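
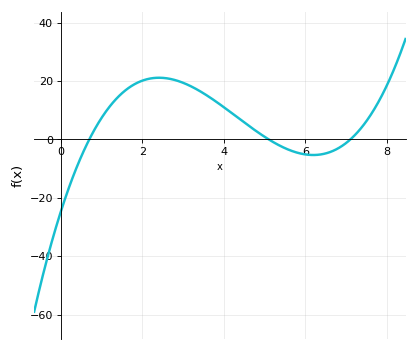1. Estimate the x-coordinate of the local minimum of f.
6.2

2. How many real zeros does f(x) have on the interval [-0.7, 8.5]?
3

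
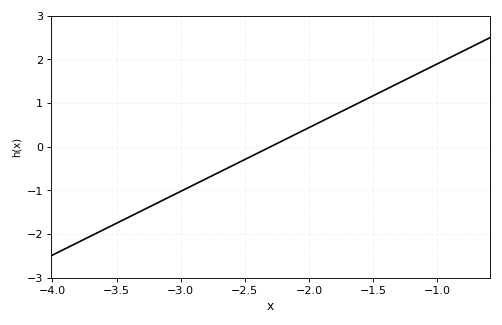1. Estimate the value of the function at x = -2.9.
-0.9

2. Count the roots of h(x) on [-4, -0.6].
1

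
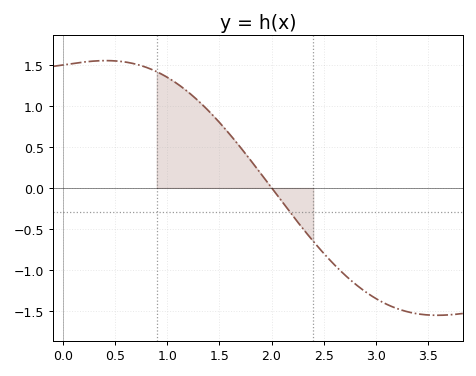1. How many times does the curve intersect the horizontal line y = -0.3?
1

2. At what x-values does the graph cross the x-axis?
2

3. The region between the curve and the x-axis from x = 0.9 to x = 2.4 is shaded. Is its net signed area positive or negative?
positive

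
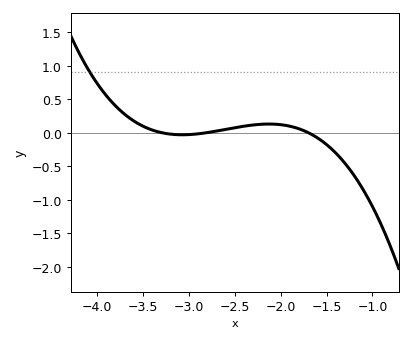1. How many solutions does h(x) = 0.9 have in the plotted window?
1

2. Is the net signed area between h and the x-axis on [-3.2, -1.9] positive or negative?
positive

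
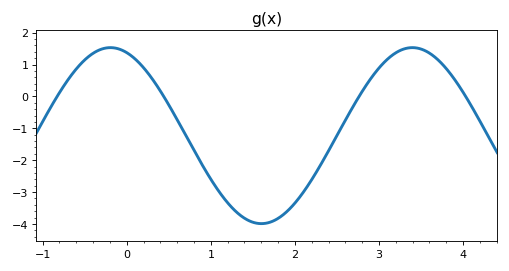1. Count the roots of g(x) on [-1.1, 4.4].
4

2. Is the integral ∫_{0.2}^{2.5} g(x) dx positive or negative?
negative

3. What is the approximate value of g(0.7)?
-1.2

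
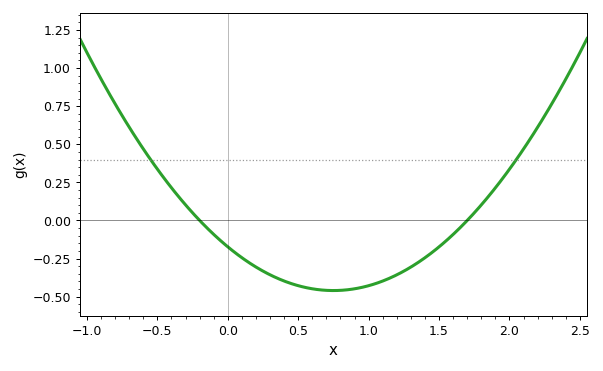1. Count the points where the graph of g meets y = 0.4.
2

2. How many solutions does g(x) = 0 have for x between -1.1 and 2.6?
2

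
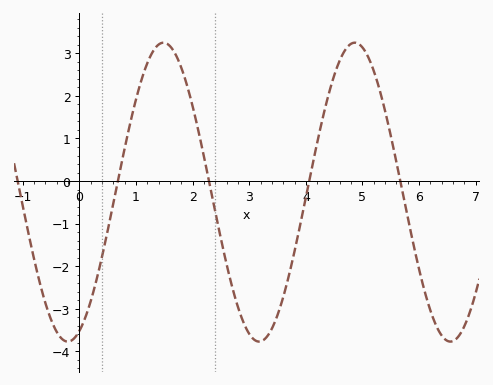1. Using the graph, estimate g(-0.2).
-3.77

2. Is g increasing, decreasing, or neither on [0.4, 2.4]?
neither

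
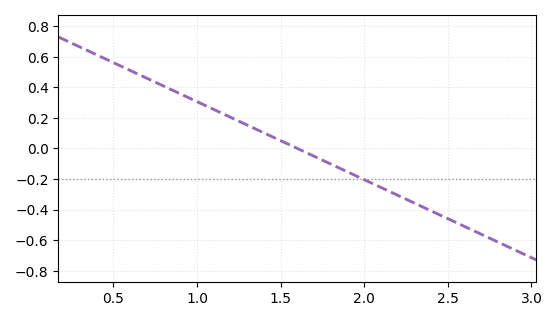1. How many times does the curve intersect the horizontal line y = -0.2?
1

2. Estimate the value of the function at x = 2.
-0.204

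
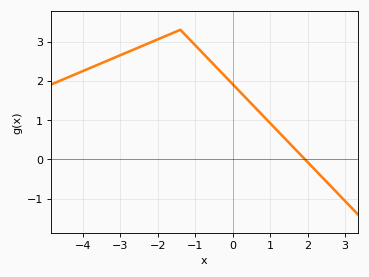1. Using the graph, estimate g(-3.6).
2.4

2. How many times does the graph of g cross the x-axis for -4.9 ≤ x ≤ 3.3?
1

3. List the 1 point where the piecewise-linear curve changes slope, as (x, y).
(-1.4, 3.3)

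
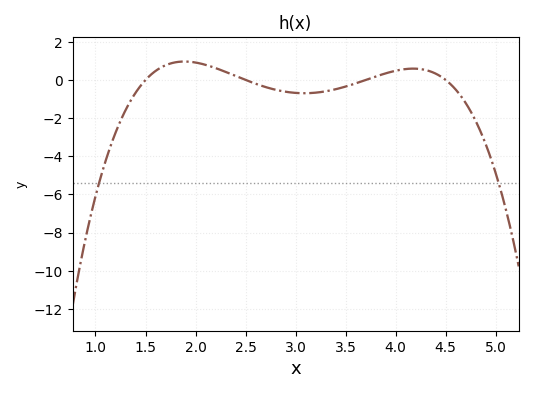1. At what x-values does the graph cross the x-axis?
1.5, 2.5, 3.7, 4.5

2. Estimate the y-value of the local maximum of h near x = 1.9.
0.967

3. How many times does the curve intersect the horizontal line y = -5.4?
2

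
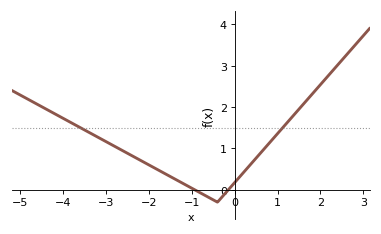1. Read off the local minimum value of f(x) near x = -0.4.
-0.3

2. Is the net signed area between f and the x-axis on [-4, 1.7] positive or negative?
positive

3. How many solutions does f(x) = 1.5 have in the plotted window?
2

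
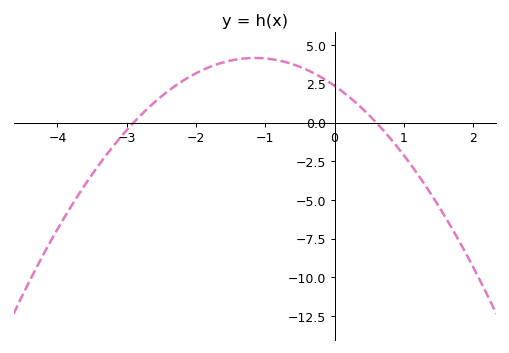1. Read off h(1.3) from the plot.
-4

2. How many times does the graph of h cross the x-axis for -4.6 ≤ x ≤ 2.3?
2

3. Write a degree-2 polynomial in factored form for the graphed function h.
y = -1.36(x + 2.9)(x - 0.6)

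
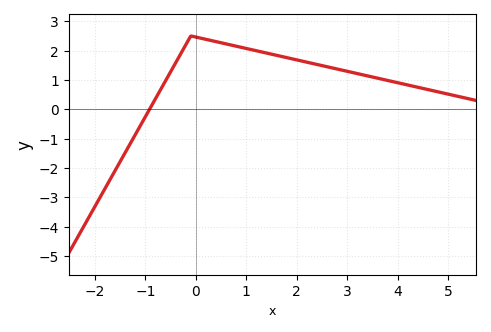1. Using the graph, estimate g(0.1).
2.4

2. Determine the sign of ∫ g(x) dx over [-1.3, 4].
positive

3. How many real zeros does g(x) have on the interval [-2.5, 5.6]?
1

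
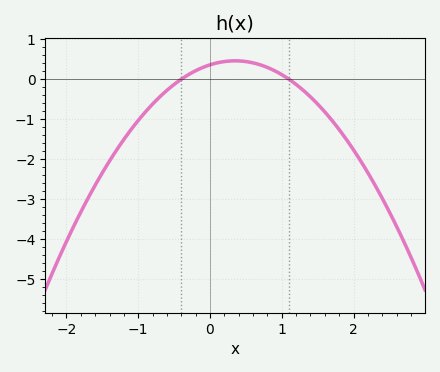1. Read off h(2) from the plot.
-1.77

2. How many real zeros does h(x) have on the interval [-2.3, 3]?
2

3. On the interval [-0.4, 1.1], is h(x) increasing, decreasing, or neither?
neither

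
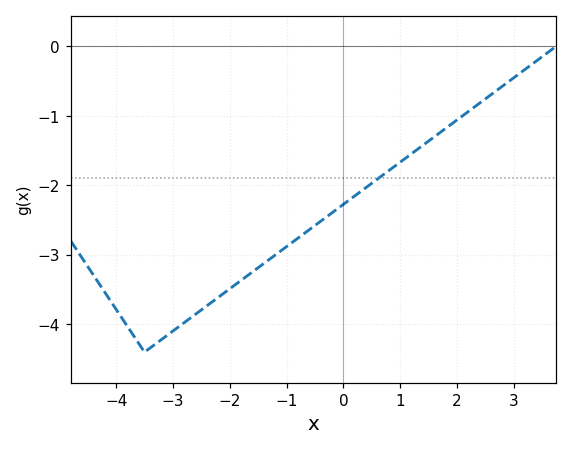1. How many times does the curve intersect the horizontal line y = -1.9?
1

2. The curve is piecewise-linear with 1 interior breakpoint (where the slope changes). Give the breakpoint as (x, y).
(-3.5, -4.4)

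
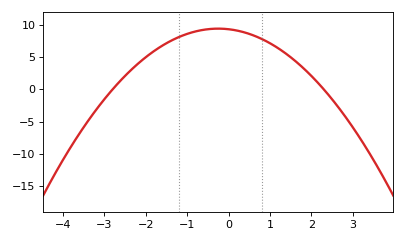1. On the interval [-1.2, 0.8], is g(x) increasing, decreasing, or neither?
neither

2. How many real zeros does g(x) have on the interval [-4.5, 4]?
2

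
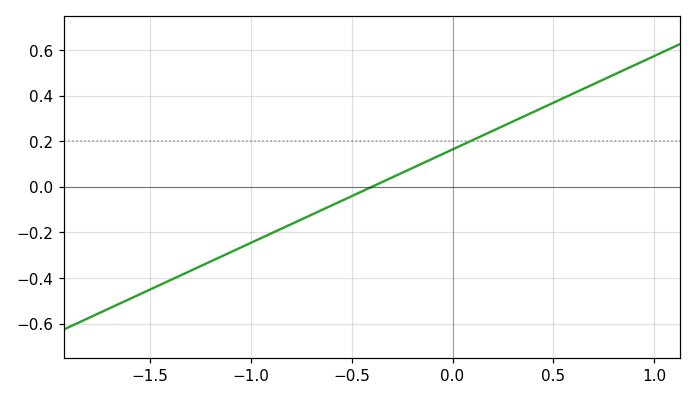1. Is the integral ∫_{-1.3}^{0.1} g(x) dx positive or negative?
negative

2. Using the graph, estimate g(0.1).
0.2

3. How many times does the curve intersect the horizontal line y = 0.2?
1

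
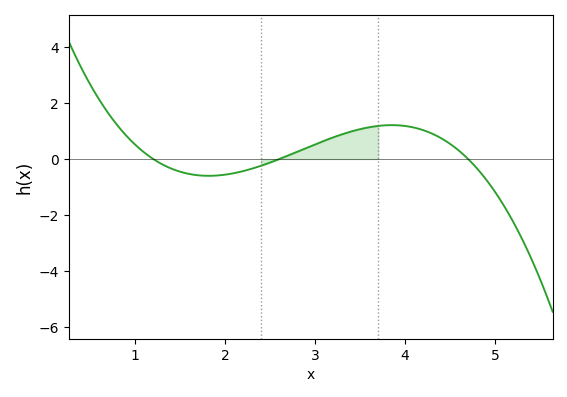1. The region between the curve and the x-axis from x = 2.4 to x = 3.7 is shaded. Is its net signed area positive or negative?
positive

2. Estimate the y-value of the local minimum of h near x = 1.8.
-0.6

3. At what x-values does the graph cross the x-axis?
1.2, 2.6, 4.7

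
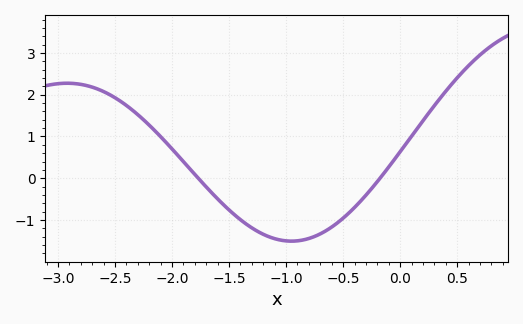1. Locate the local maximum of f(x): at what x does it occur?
-2.92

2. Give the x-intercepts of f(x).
-1.77, -0.176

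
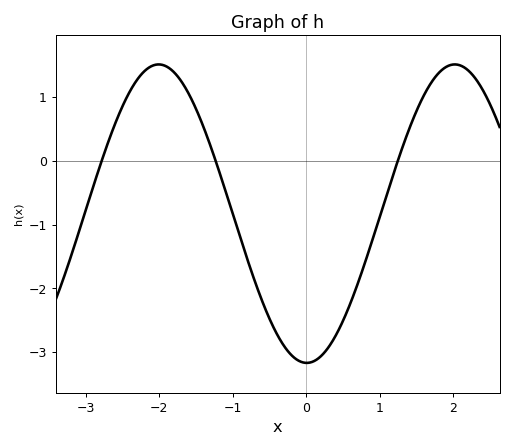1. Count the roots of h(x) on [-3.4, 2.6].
3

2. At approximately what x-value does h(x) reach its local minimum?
0.005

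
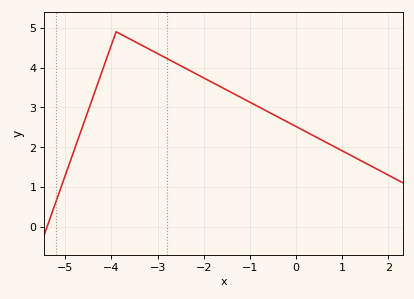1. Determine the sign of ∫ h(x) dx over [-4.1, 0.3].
positive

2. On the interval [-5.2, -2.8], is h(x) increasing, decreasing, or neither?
neither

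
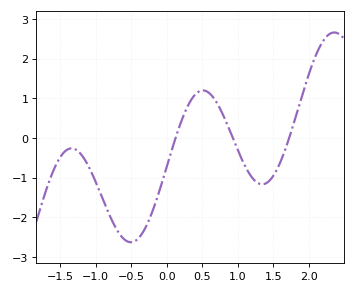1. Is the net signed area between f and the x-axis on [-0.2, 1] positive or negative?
positive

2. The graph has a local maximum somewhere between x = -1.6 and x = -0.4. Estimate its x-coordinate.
-1.34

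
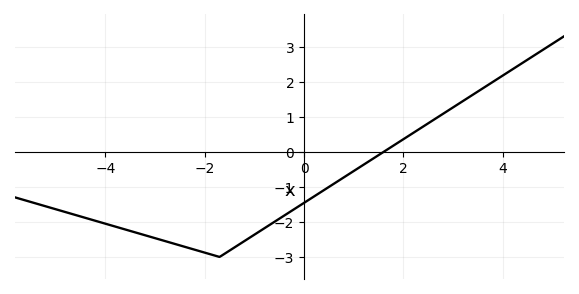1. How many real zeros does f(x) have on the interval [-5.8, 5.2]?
1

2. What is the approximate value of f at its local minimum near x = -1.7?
-3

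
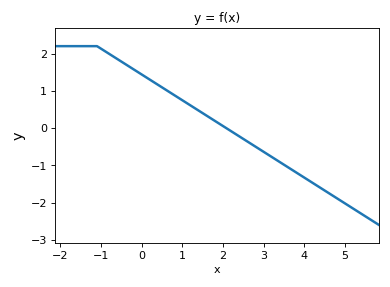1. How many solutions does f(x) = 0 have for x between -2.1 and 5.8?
1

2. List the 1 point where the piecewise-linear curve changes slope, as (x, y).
(-1.1, 2.2)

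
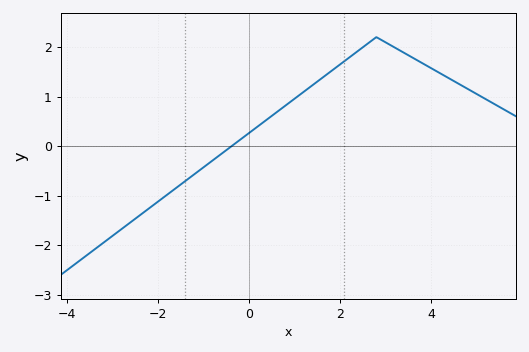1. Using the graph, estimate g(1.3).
1.2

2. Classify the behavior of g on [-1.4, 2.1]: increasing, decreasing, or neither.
increasing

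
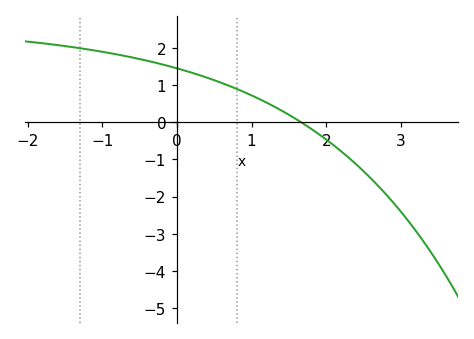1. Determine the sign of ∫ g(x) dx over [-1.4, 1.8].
positive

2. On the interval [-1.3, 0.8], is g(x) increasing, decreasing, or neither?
decreasing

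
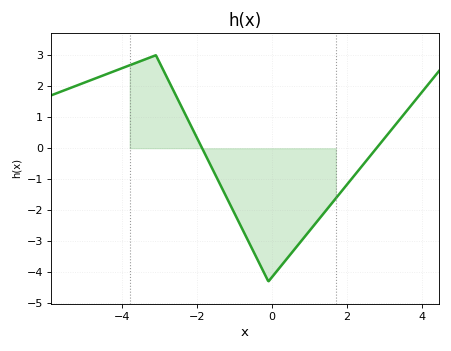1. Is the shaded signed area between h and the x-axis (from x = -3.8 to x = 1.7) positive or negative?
negative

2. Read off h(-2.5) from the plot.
1.5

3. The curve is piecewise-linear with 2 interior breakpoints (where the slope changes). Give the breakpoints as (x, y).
(-3.1, 3); (-0.1, -4.3)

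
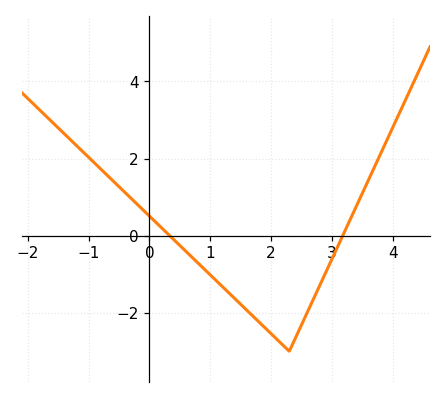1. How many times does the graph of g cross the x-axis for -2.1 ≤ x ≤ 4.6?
2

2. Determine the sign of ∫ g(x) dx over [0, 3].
negative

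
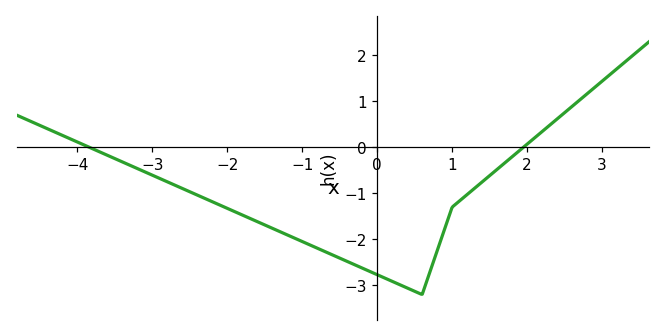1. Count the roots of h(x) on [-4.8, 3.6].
2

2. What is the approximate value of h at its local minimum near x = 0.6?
-3.2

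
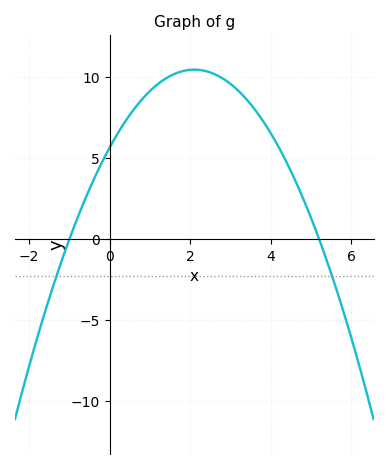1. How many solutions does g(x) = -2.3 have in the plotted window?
2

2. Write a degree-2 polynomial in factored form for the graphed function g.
y = -1.09(x + 1)(x - 5.2)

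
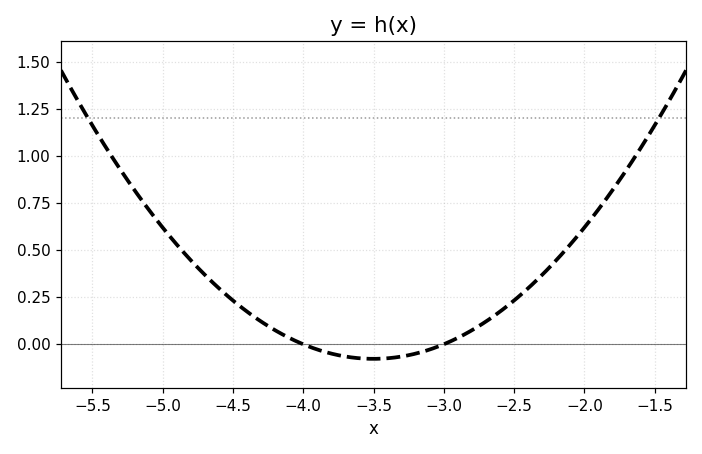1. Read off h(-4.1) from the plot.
0.04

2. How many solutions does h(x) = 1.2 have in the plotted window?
2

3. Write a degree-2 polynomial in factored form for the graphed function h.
y = 0.31(x + 4)(x + 3)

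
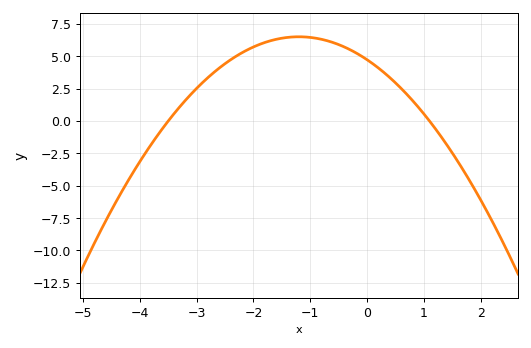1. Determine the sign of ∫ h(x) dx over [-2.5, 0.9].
positive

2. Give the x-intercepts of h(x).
-3.5, 1.1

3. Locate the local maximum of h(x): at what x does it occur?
-1.2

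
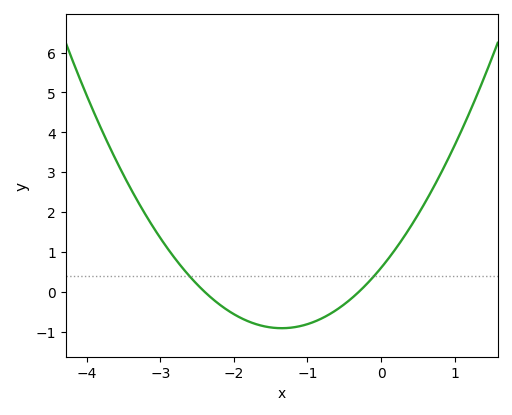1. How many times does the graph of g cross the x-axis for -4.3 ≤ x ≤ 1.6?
2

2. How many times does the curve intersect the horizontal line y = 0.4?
2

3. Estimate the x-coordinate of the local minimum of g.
-1.4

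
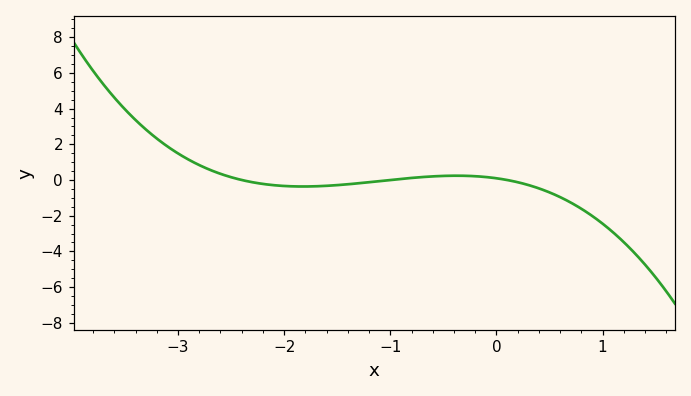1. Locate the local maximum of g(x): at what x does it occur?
-0.4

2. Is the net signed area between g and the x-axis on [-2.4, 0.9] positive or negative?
negative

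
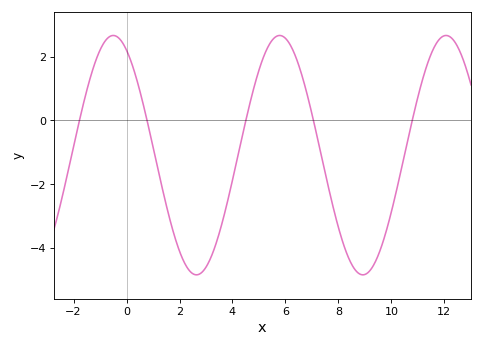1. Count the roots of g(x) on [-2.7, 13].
5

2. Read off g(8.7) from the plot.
-4.76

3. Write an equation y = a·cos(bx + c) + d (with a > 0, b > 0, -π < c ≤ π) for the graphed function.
y = 3.76cos(1x + 0.502) - 1.09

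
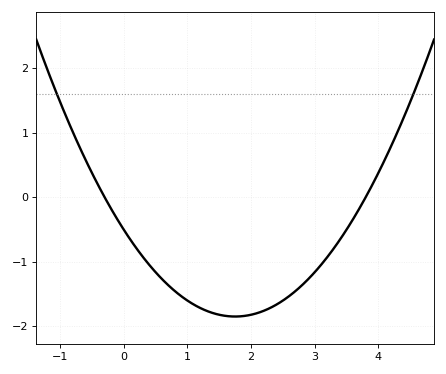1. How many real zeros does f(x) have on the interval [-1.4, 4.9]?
2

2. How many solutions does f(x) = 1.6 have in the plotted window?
2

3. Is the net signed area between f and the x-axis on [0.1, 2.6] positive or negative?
negative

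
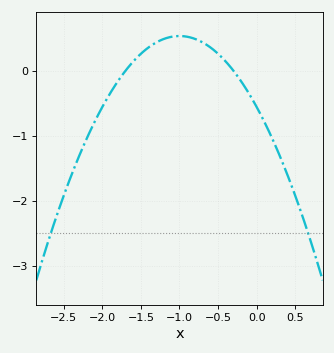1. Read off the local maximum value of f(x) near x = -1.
0.5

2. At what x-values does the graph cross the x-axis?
-1.7, -0.3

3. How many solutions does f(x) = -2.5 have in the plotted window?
2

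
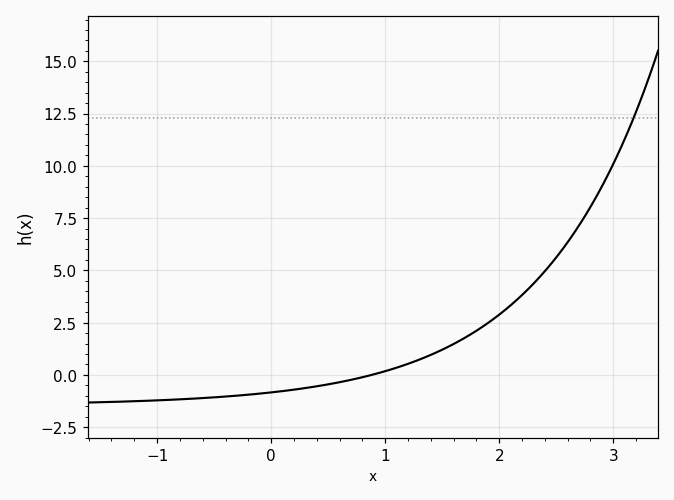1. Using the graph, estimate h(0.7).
-0.2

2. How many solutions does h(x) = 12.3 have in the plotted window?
1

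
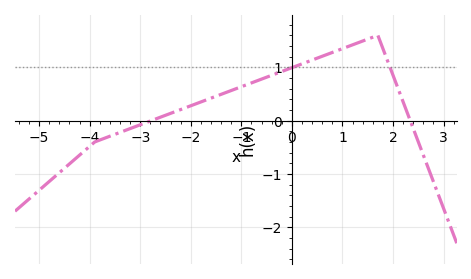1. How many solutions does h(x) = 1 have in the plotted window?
2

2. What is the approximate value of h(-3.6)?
-0.293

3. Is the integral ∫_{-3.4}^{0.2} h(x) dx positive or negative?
positive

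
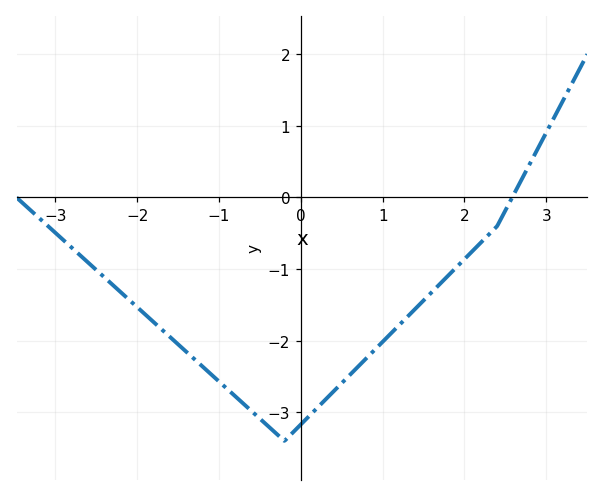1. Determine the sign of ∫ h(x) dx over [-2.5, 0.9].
negative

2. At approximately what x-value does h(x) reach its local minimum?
-0.2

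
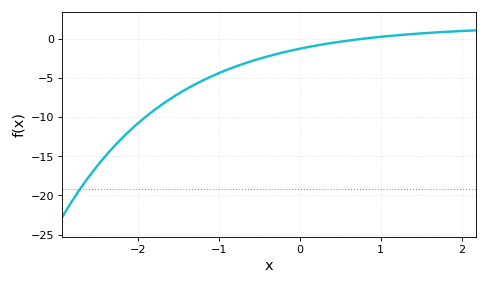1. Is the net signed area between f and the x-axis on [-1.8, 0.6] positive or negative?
negative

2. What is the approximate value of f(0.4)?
-0.559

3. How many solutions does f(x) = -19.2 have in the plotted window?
1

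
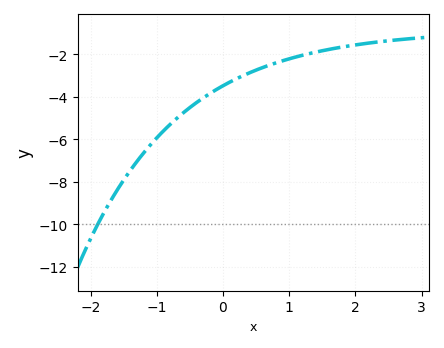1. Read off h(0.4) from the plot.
-2.8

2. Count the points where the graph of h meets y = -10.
1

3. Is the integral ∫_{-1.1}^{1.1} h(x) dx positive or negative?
negative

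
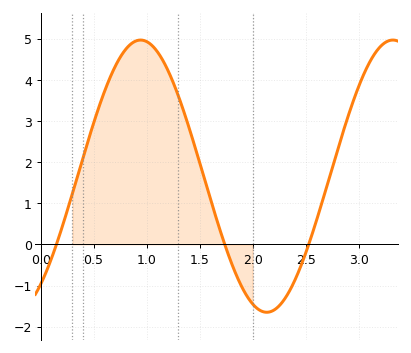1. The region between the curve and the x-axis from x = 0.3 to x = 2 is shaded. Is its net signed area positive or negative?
positive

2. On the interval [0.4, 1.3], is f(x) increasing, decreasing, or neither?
neither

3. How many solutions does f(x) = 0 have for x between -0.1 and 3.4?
3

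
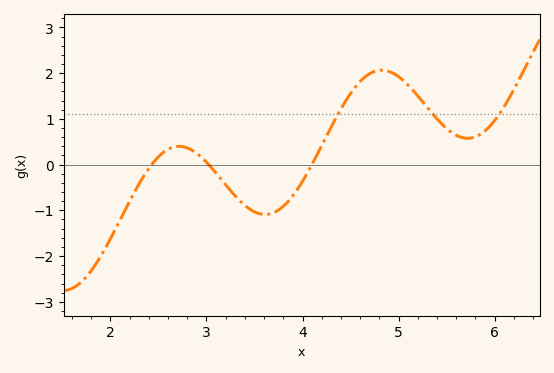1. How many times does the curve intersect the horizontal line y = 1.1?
3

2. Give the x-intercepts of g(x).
2.4, 3, 4.1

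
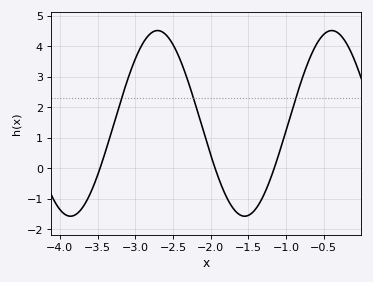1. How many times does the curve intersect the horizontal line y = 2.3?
3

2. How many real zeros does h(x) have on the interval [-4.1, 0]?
3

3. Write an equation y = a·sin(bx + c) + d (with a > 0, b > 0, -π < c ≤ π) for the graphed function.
y = 3.04sin(2.72x + 2.64) + 1.47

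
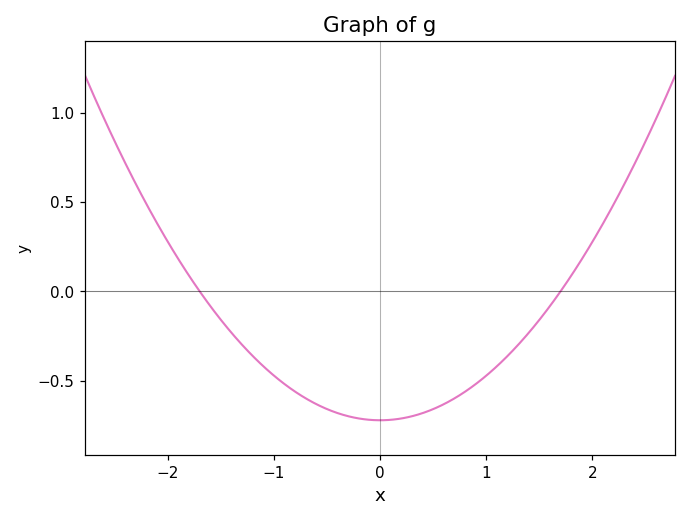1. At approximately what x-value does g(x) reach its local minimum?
0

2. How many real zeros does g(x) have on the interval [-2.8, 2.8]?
2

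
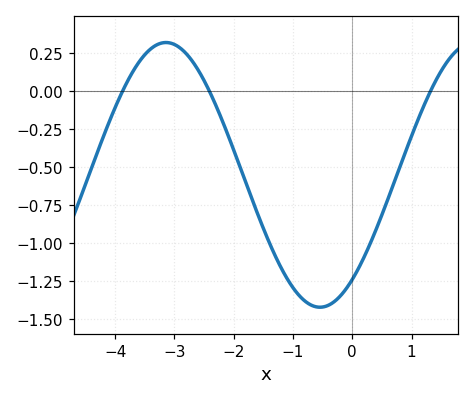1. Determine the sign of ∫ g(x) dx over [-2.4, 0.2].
negative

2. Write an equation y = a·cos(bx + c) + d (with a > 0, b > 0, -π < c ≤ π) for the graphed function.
y = 0.87cos(1.2x - 2.5) - 0.55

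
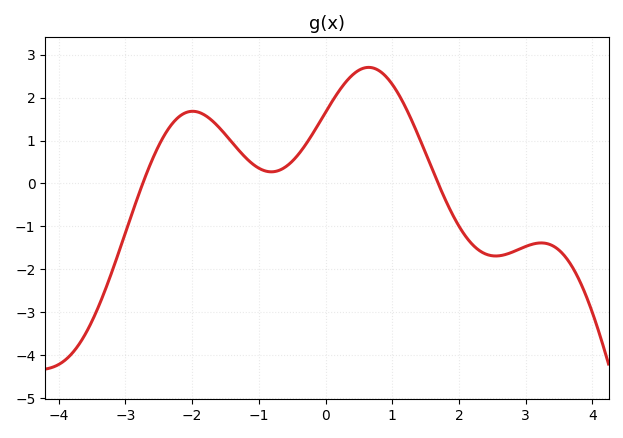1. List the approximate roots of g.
-2.74, 1.69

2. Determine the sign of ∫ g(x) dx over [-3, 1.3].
positive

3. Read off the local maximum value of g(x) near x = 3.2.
-1.39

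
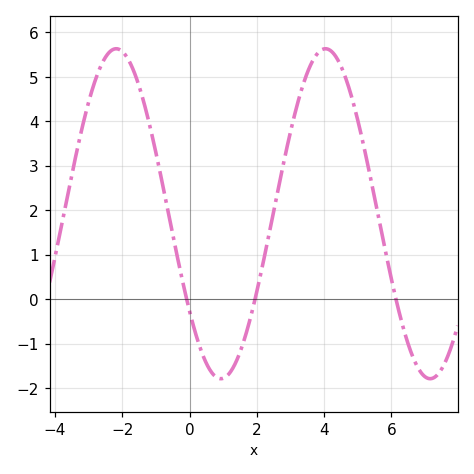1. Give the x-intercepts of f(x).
-0.087, 1.95, 6.13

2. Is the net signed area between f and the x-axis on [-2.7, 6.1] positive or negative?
positive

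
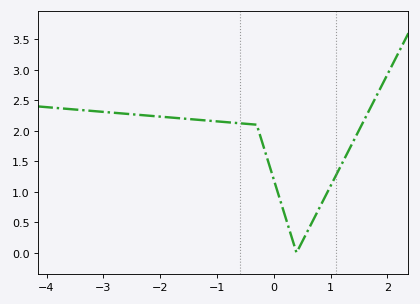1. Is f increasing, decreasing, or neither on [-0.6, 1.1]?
neither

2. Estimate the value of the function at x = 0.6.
0.365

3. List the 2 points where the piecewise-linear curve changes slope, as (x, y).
(-0.3, 2.1); (0.4, 0)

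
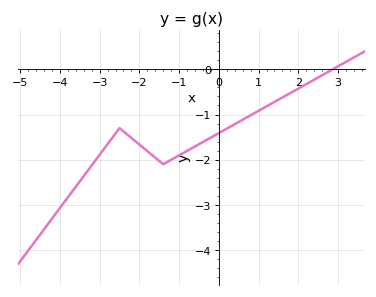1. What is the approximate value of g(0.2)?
-1.3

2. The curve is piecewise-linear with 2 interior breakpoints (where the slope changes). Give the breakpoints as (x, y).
(-2.5, -1.3); (-1.4, -2.1)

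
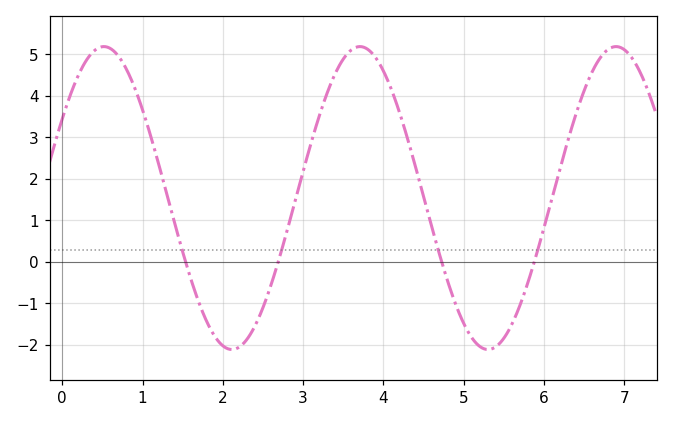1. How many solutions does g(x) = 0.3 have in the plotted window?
4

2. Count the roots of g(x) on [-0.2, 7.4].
4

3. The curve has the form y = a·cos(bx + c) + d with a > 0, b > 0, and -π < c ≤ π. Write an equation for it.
y = 3.65cos(1.97x - 1.02) + 1.54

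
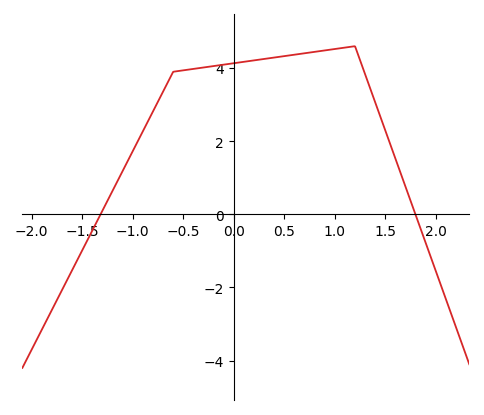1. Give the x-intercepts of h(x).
-1.3, 1.8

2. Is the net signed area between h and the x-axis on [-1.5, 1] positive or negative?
positive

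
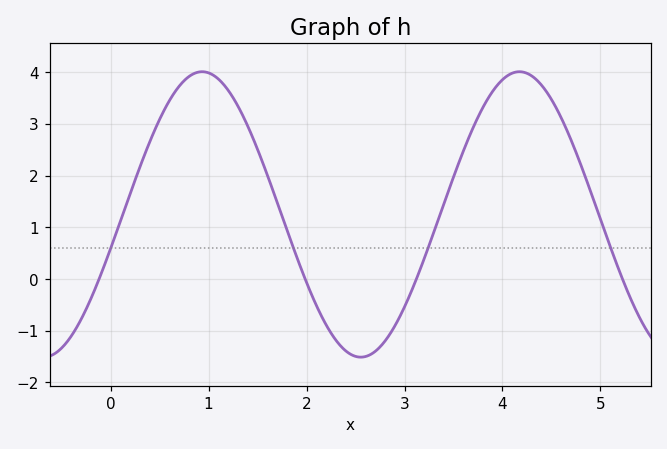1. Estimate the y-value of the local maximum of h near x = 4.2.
4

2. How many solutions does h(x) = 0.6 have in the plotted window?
4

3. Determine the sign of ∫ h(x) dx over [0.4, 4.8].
positive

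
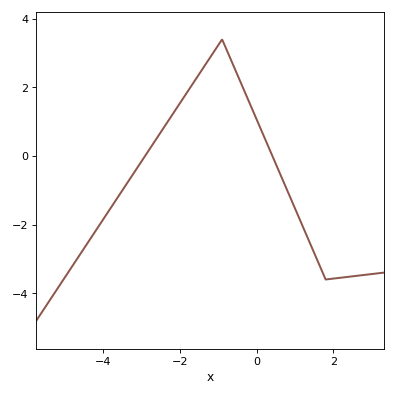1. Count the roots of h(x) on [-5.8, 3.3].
2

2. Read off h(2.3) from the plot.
-3.6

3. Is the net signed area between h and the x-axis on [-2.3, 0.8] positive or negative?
positive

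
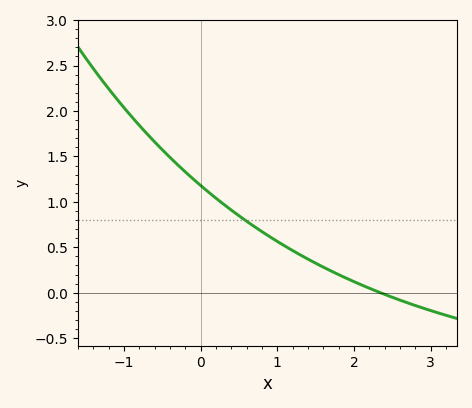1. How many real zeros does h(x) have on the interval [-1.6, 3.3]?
1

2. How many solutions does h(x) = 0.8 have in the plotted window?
1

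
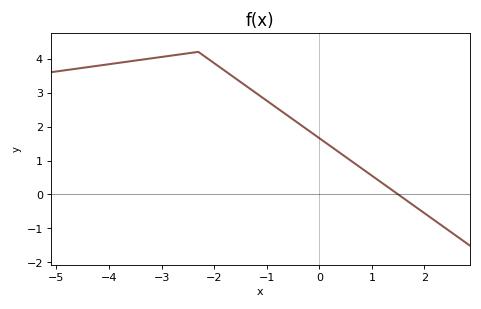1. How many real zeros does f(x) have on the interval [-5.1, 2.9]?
1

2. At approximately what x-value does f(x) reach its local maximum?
-2.4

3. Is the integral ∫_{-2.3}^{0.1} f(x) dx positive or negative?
positive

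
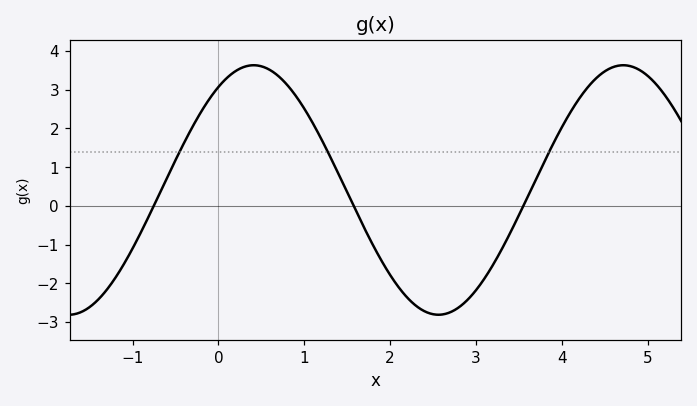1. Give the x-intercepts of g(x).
-0.753, 1.57, 3.55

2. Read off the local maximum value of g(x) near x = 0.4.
3.63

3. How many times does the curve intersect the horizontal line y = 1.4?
3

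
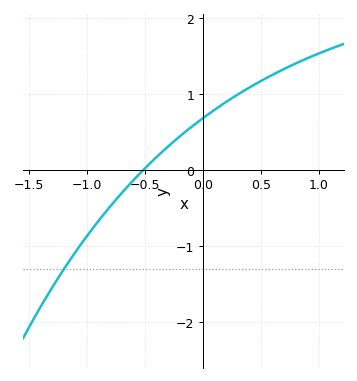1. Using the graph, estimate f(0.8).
1.4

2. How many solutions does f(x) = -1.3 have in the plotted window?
1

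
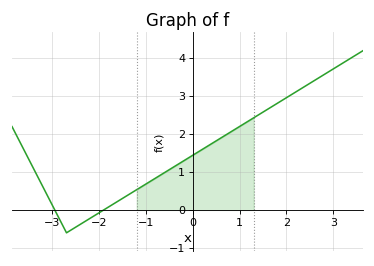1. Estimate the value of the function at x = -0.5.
1.1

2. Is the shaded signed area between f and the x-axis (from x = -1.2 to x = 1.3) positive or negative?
positive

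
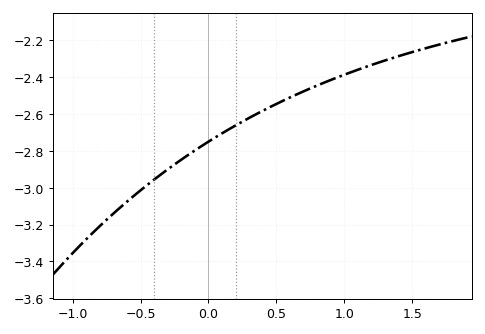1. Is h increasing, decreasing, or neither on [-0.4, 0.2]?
increasing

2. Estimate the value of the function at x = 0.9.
-2.42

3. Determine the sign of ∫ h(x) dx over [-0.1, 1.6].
negative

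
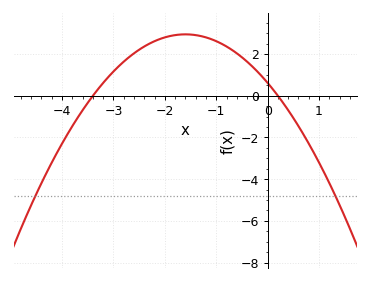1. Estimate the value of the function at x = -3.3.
0.4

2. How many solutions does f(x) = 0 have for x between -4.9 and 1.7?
2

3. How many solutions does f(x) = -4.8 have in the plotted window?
2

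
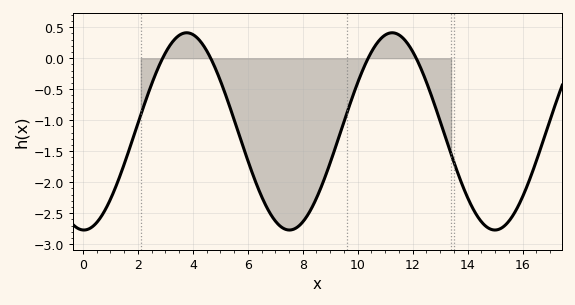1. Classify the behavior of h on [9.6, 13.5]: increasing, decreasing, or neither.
neither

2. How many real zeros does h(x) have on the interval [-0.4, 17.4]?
4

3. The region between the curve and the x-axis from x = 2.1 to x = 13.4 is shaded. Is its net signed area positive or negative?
negative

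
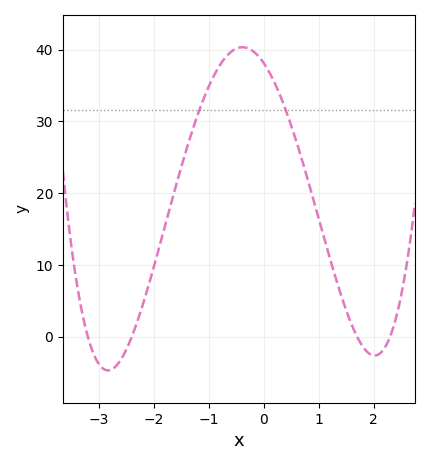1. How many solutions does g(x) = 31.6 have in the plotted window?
2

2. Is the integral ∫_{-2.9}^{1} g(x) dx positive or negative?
positive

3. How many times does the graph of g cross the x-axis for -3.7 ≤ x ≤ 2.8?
4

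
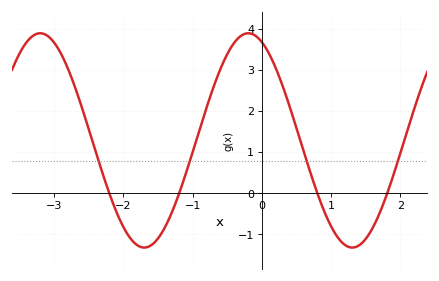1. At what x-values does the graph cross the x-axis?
-2.2, -1.2, 0.802, 1.81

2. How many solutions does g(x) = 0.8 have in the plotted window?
4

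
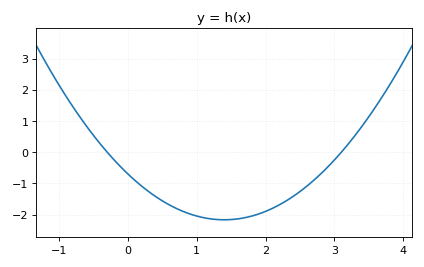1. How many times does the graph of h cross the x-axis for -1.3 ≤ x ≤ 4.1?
2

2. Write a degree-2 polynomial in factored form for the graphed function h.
y = 0.75(x + 0.3)(x - 3.1)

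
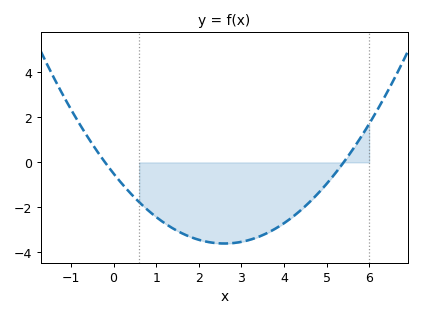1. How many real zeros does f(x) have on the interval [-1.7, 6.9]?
2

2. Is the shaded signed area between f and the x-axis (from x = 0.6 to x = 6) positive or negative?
negative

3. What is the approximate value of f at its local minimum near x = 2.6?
-3.6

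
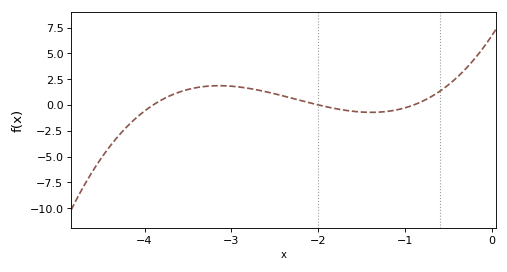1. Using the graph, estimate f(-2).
0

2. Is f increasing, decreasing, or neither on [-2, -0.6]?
neither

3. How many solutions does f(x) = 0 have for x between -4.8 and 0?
3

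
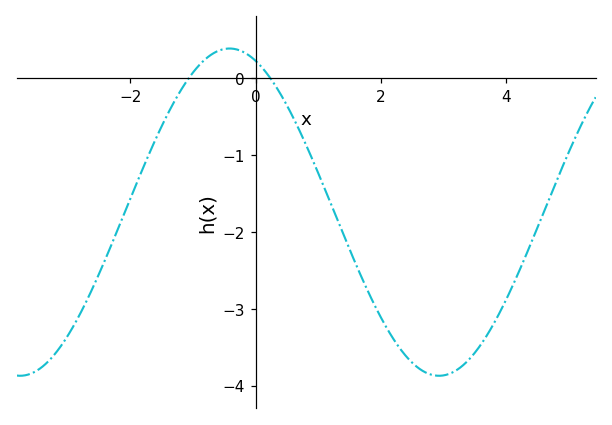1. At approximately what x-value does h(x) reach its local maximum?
-0.414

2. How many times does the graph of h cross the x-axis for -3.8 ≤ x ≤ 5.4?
2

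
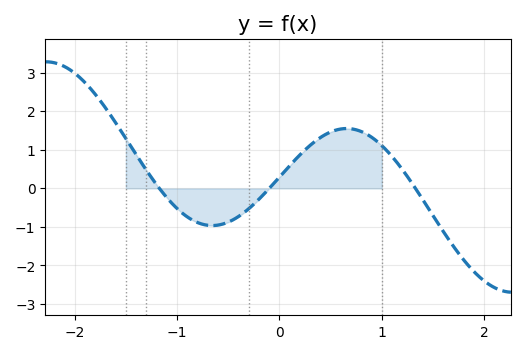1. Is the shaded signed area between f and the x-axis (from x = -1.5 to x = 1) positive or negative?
positive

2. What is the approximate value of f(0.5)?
1.46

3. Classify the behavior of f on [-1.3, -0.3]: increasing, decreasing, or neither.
neither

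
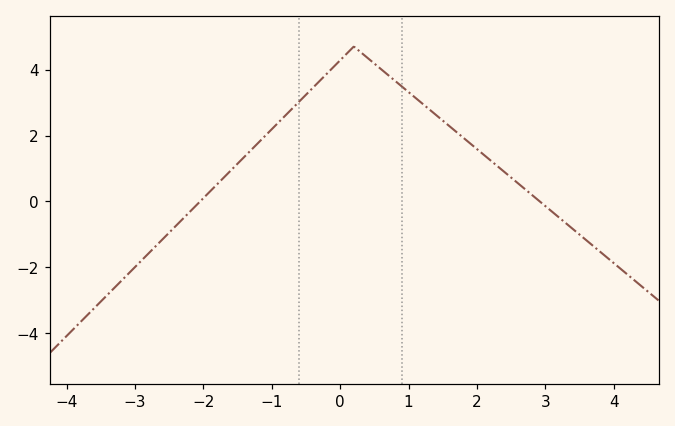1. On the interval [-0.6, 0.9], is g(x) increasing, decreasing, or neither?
neither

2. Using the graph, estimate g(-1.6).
1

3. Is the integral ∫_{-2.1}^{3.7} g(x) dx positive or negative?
positive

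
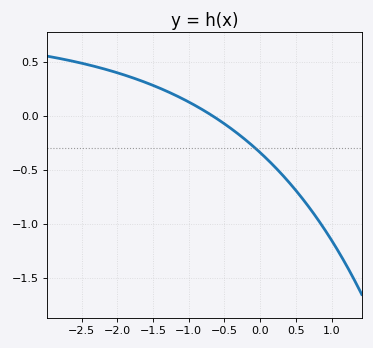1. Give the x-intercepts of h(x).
-0.665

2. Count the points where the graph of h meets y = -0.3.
1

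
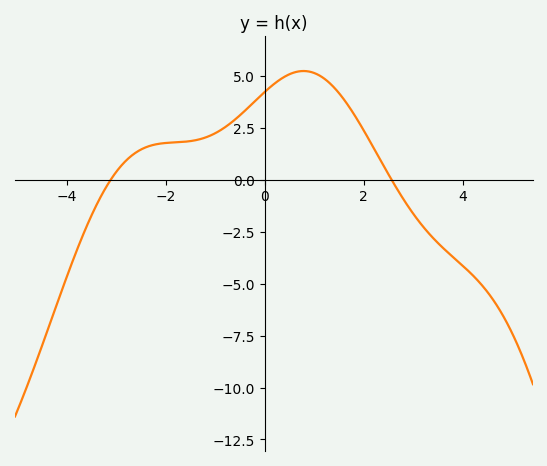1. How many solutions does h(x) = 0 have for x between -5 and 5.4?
2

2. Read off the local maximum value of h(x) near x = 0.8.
5.23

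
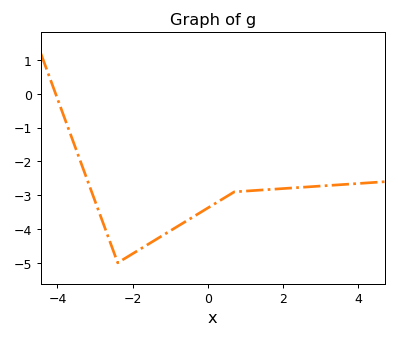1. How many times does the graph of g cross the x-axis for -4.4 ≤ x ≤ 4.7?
1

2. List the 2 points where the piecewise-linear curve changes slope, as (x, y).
(-2.4, -5); (0.7, -2.9)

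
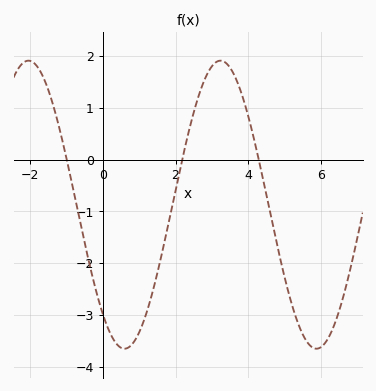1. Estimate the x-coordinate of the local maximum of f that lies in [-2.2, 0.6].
-2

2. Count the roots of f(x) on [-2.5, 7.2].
3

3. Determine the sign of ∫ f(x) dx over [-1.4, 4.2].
negative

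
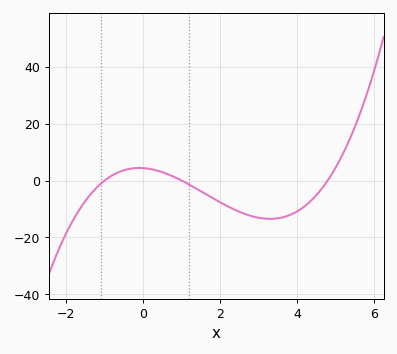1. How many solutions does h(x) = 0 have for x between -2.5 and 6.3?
3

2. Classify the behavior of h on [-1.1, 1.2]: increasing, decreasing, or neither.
neither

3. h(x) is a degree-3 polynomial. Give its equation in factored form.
y = 0.91(x + 1)(x - 1)(x - 4.8)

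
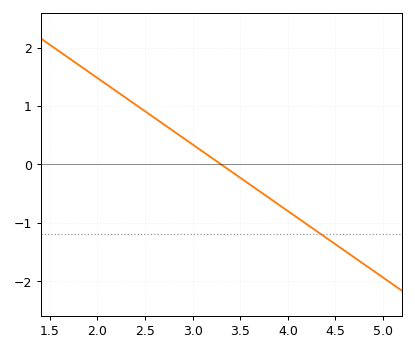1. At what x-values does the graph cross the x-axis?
3.3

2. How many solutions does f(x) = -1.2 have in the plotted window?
1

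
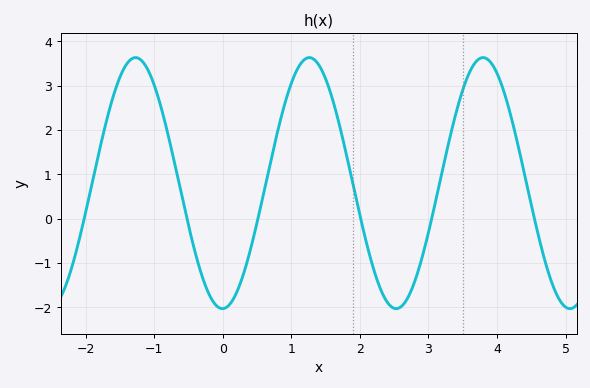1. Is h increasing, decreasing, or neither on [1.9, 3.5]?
neither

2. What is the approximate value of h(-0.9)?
2.52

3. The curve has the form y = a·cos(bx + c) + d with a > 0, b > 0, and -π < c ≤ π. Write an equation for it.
y = 2.83cos(2.48x - 3.13) + 0.8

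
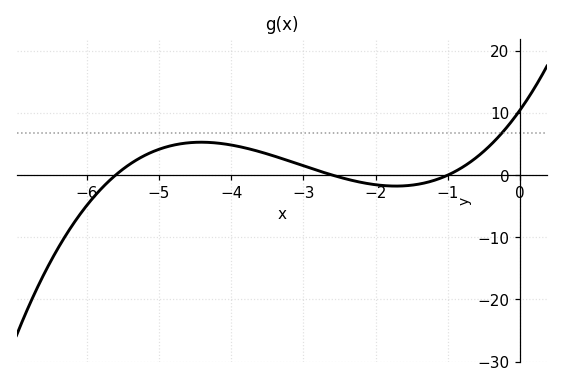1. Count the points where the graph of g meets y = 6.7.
1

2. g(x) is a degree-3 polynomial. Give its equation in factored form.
y = 0.72(x + 5.6)(x + 2.6)(x + 1)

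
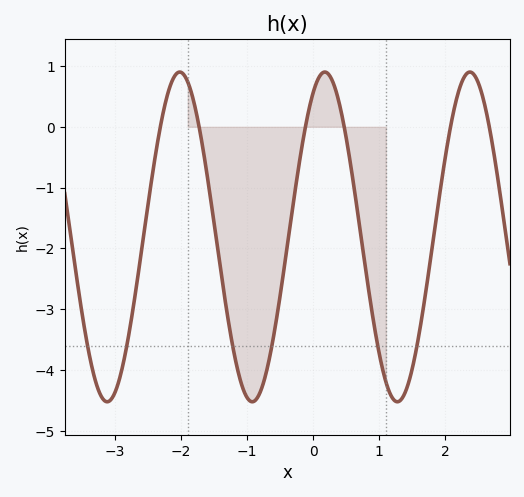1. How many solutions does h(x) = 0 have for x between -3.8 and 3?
6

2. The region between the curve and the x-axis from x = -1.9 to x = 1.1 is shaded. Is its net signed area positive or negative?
negative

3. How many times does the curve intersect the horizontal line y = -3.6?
6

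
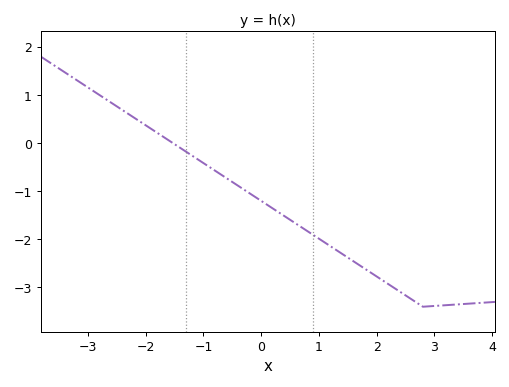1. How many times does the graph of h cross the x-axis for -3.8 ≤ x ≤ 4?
1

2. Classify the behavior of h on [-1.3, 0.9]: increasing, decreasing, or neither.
decreasing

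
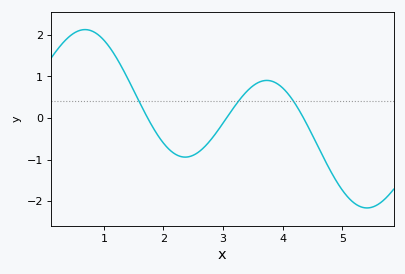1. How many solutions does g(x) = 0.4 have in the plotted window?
3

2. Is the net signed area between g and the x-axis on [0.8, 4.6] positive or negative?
positive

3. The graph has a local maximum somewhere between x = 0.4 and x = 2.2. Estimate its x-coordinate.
0.7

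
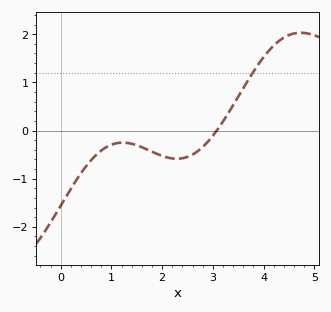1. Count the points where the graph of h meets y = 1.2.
1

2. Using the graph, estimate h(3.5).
0.7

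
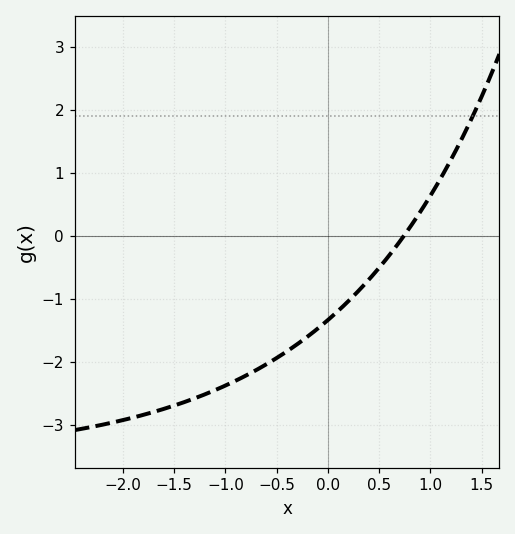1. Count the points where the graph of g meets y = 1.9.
1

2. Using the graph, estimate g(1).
0.632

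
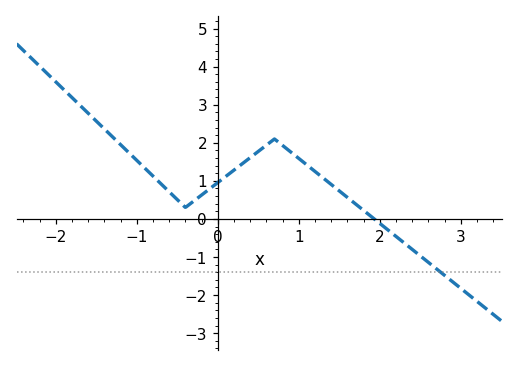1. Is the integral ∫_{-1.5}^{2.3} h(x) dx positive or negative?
positive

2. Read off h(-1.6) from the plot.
2.8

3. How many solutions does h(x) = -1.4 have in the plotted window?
1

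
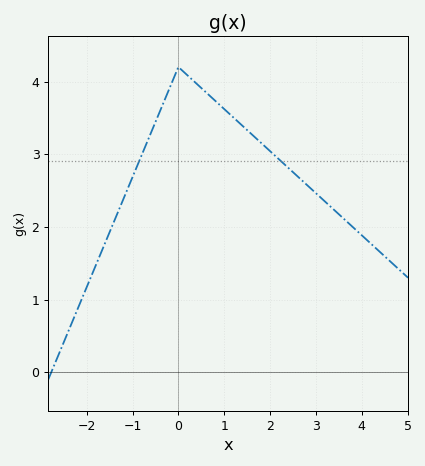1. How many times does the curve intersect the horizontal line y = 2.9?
2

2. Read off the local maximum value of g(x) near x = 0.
4.2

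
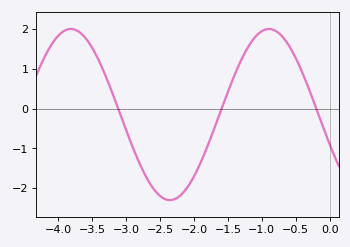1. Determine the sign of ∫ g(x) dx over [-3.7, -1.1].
negative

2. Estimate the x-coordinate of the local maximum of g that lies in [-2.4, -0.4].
-0.9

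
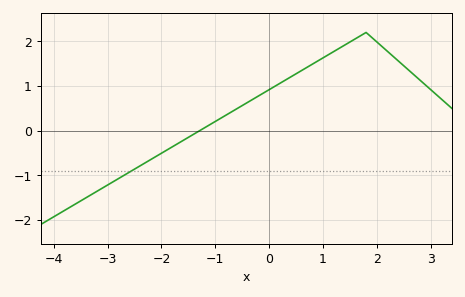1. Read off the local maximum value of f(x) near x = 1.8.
2.2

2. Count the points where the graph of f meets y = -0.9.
1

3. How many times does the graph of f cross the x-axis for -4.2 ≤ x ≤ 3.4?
1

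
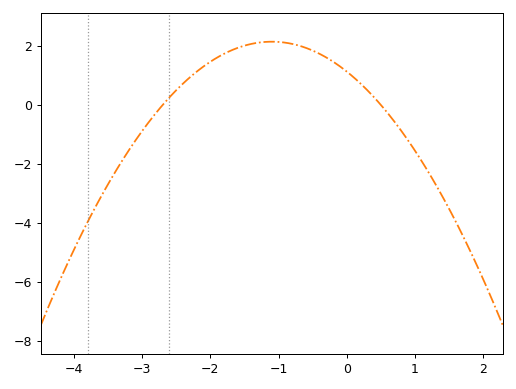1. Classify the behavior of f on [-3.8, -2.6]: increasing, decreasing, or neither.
increasing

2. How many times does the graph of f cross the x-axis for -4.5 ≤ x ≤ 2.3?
2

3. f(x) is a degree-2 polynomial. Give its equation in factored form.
y = -0.84(x + 2.7)(x - 0.5)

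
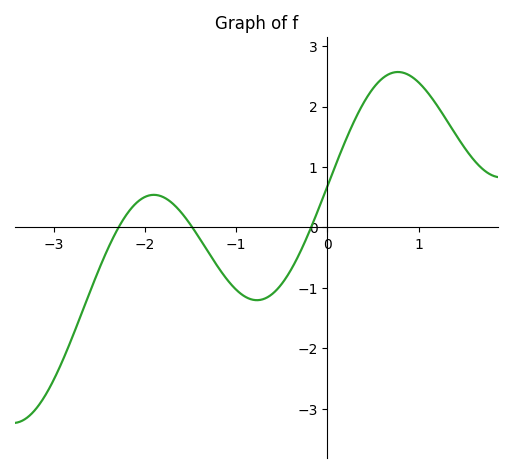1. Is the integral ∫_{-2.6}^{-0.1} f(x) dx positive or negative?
negative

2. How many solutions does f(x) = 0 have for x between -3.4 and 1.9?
3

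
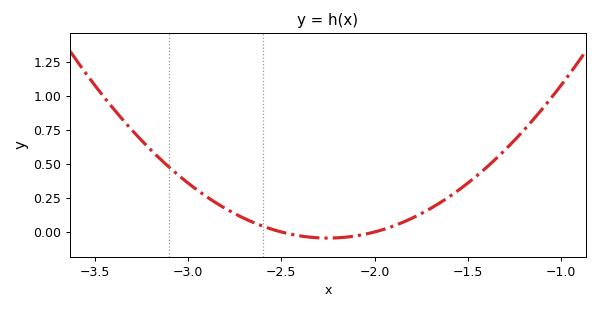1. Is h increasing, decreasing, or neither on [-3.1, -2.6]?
decreasing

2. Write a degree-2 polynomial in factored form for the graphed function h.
y = 0.72(x + 2.5)(x + 2)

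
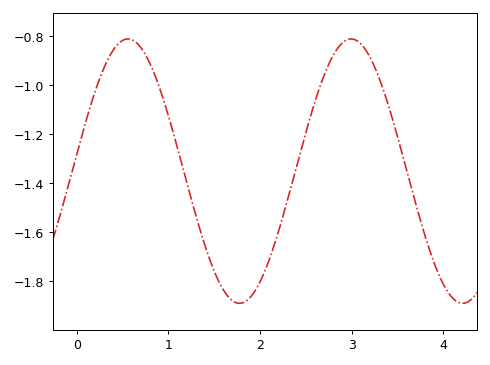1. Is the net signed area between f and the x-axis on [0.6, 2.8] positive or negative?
negative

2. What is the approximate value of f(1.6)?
-1.84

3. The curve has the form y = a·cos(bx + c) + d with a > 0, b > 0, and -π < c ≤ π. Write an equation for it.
y = 0.54cos(2.58x - 1.44) - 1.35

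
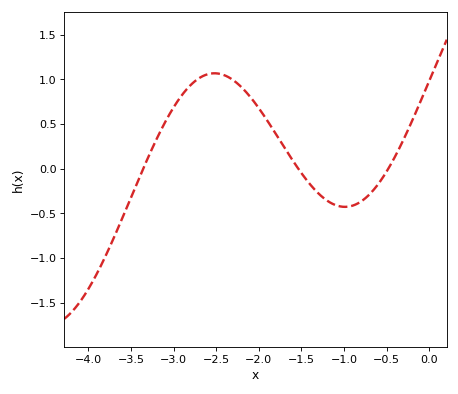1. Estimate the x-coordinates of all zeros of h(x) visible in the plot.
-3.36, -1.54, -0.482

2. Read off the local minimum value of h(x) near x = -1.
-0.427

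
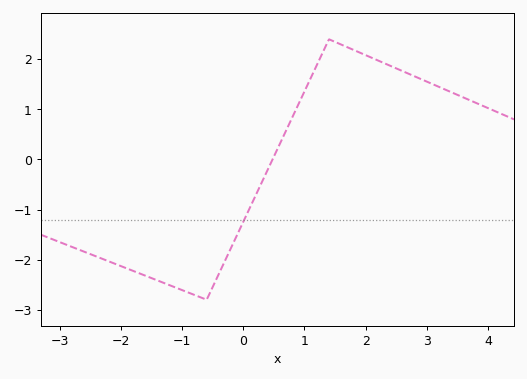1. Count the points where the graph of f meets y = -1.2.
1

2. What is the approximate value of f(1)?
1.36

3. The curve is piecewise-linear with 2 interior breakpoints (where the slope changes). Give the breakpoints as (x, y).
(-0.6, -2.8); (1.4, 2.4)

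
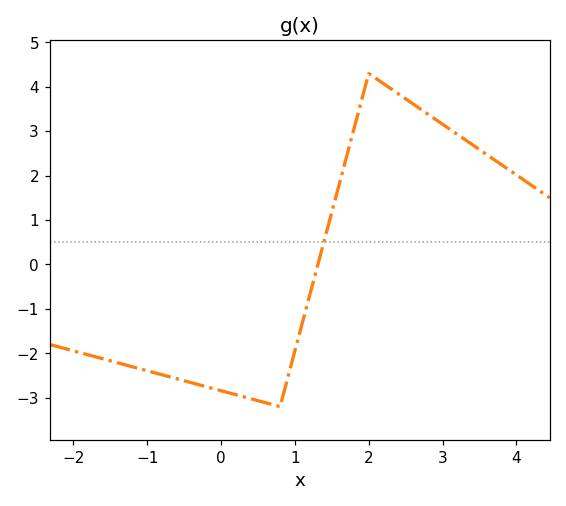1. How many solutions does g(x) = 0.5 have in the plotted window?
1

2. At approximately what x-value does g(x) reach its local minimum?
0.8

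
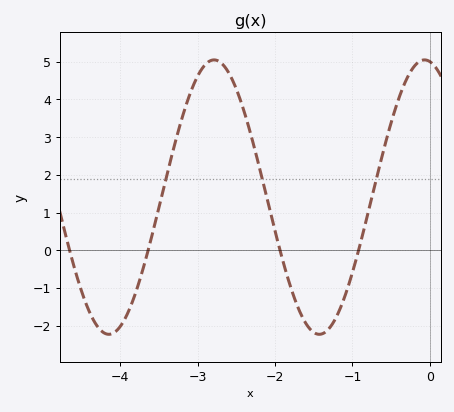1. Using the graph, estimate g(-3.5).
1.15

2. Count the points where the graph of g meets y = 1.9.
3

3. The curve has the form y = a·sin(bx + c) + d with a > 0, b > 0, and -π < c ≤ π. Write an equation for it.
y = 3.64sin(2.31x + 1.73) + 1.41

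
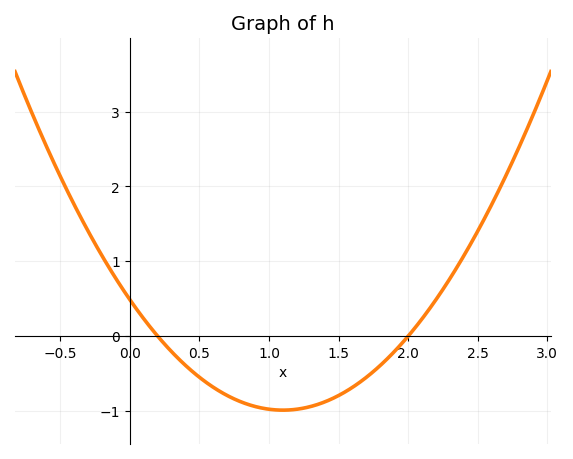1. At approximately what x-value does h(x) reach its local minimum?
1.1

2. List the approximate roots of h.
0.2, 2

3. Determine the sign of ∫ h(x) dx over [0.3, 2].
negative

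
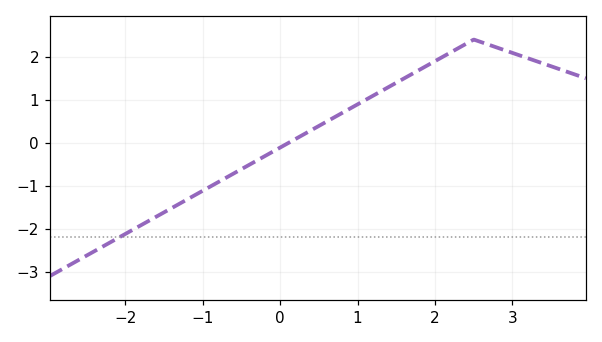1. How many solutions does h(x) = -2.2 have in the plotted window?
1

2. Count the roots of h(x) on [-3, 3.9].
1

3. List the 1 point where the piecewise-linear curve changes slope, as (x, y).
(2.5, 2.4)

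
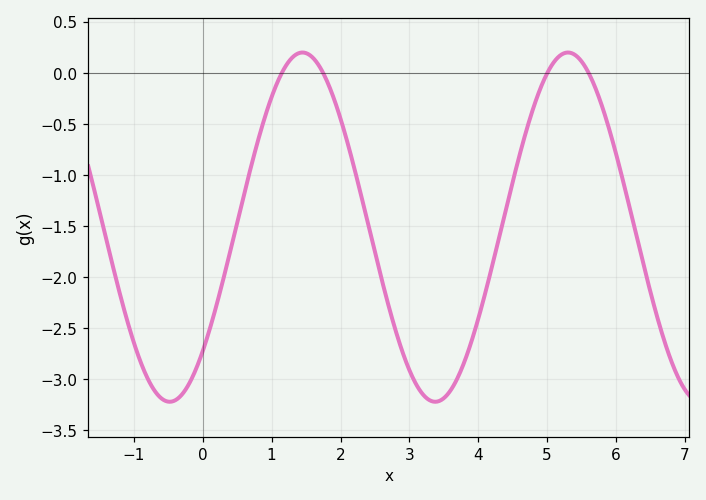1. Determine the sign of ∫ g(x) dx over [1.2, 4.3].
negative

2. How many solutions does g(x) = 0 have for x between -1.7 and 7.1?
4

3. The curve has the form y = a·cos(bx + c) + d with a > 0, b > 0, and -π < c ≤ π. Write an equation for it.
y = 1.71cos(1.6x - 2.4) - 1.51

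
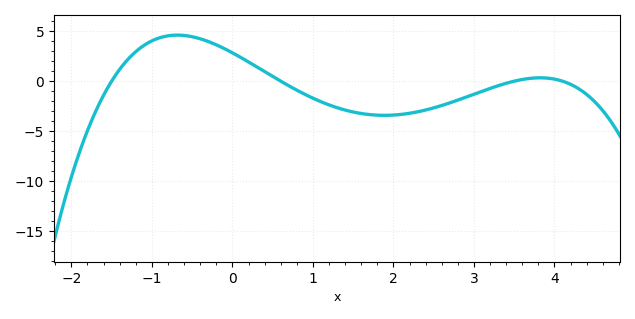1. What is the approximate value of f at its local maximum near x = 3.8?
0.338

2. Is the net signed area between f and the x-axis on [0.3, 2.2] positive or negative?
negative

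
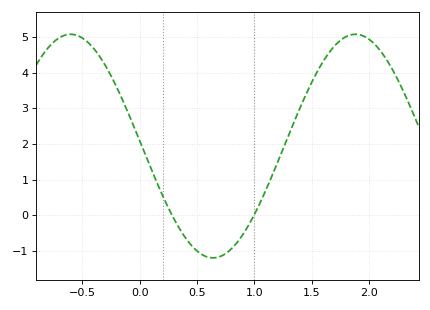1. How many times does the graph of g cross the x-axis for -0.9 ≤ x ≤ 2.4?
2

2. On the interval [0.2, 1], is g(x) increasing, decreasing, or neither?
neither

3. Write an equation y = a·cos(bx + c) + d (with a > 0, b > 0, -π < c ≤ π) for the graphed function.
y = 3.13cos(2.5x + 1.5) + 1.94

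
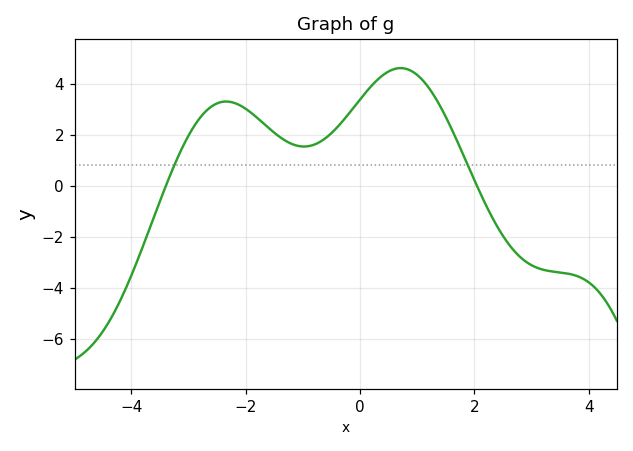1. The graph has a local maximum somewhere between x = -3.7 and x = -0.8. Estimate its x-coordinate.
-2.4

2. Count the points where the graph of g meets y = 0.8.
2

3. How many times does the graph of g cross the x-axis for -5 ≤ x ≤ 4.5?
2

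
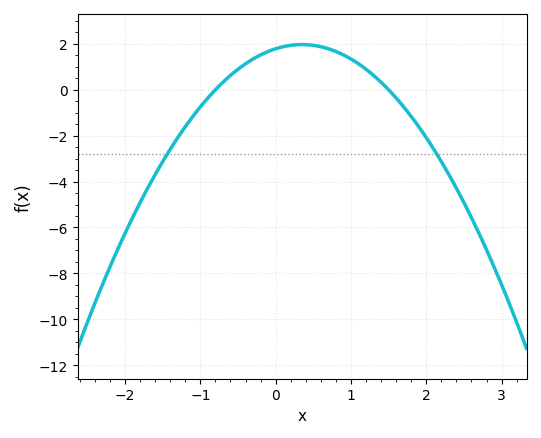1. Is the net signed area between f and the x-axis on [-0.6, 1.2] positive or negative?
positive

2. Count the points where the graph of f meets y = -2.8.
2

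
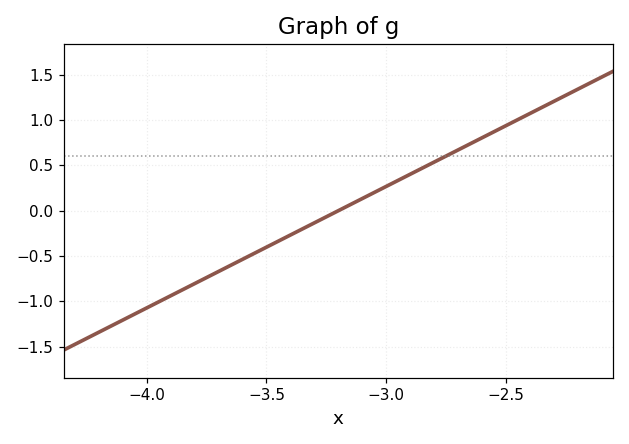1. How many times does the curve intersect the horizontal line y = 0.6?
1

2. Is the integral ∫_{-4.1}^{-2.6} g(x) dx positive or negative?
negative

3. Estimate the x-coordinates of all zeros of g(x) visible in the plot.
-3.2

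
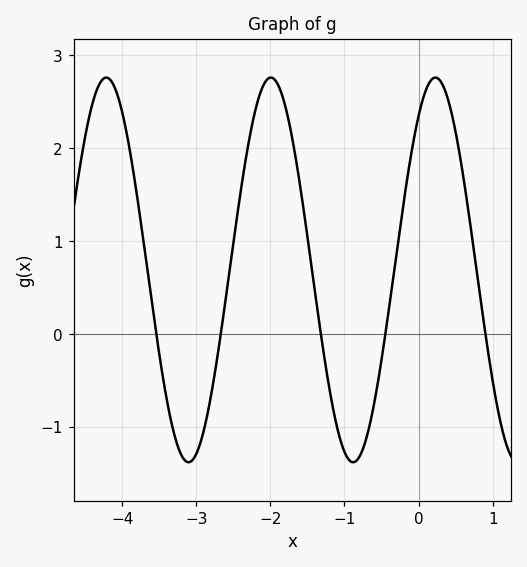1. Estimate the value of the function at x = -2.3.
2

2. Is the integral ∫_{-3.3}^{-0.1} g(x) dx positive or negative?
positive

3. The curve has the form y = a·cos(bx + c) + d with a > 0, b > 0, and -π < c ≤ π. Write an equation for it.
y = 2.07cos(2.8x - 0.64) + 0.69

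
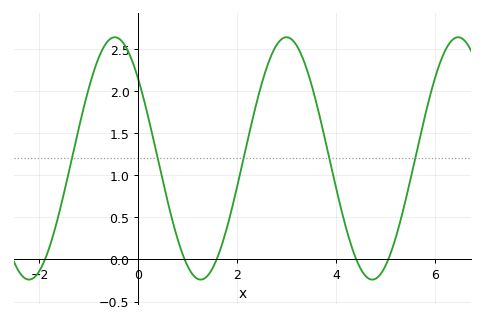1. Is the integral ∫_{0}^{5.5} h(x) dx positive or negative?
positive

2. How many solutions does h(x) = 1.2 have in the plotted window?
5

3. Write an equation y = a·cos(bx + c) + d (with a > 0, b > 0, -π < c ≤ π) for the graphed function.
y = 1.44cos(1.8x + 0.86) + 1.2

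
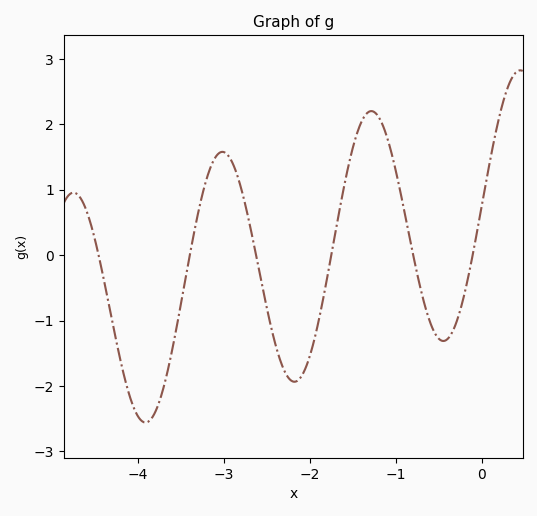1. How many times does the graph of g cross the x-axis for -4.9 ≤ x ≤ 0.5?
6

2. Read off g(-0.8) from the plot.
0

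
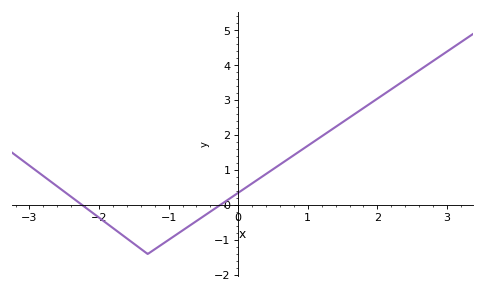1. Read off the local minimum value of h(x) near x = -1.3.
-1.4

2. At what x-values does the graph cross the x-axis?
-2.24, -0.26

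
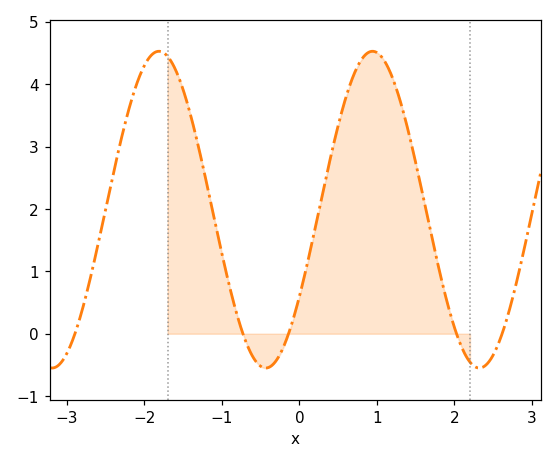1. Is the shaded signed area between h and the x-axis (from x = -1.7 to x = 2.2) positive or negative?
positive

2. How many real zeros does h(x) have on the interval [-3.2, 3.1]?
5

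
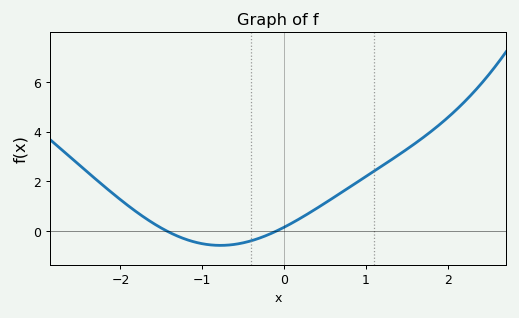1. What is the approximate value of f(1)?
2.2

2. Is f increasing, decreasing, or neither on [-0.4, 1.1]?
increasing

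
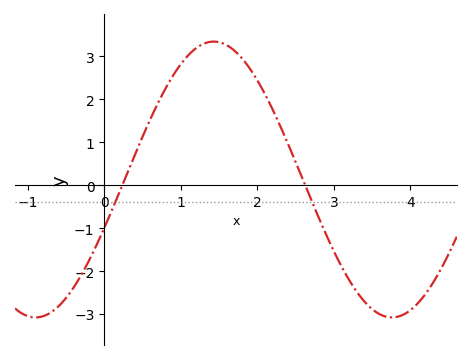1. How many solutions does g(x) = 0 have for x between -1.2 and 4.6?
2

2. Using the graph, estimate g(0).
-1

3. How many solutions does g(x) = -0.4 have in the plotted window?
2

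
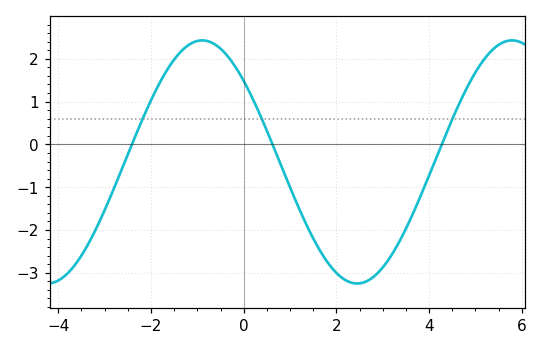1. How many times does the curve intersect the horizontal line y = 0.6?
3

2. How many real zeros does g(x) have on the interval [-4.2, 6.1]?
3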